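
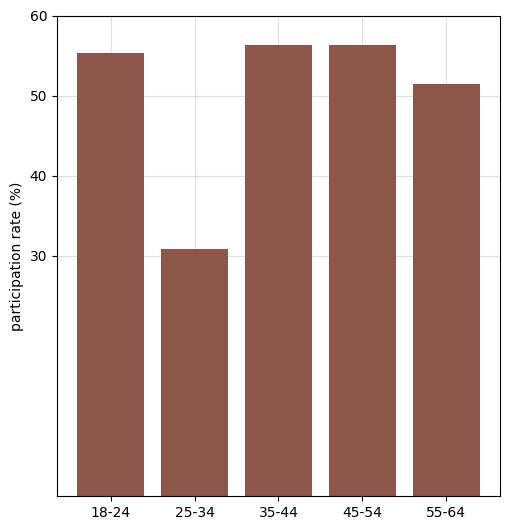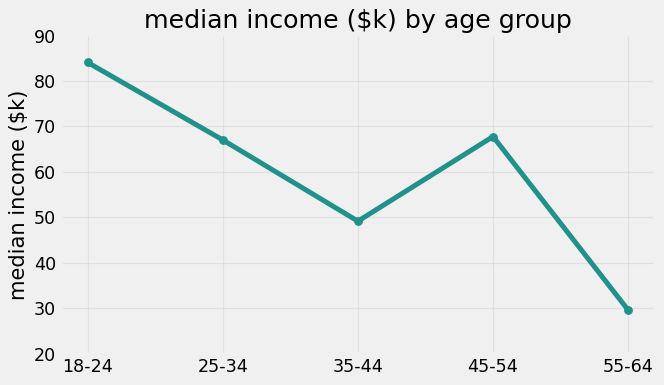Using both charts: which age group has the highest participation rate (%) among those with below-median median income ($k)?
35-44

Chart 2 median median income ($k) ≈ 70; below-median age groups: 35-44, 55-64. Among those, 35-44 has the highest participation rate (%) (≈ 60).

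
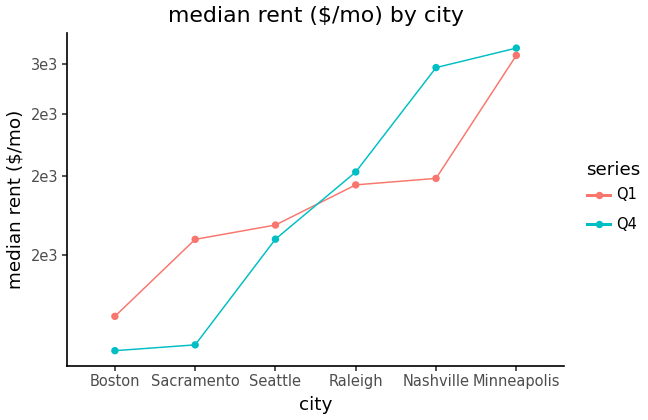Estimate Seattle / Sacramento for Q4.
≈ 1.6×

Seattle ≈ 1600, Sacramento ≈ 1000; 1600/1000 ≈ 1.6.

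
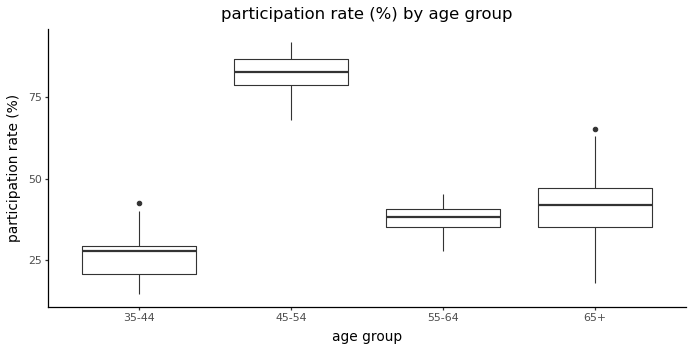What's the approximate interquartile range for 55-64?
Q3 ≈ 40, Q1 ≈ 35; IQR ≈ 5.

≈ 5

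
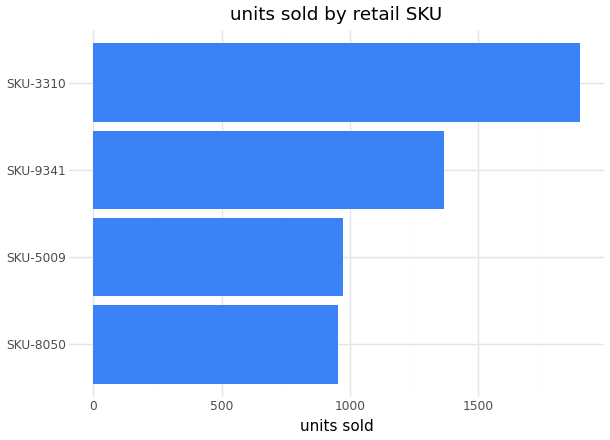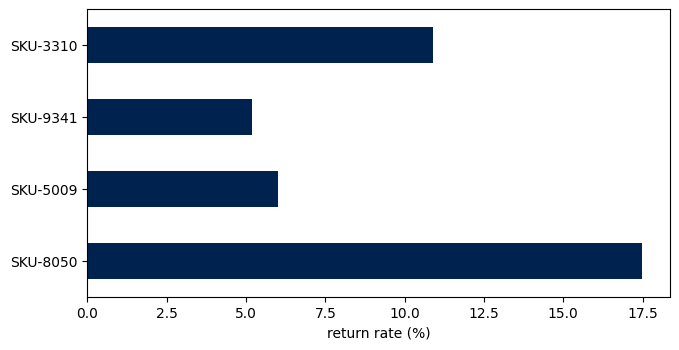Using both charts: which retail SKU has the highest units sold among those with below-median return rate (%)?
Chart 2 median return rate (%) ≈ 8; below-median retail SKUs: SKU-5009, SKU-9341. Among those, SKU-9341 has the highest units sold (≈ 1400).

SKU-9341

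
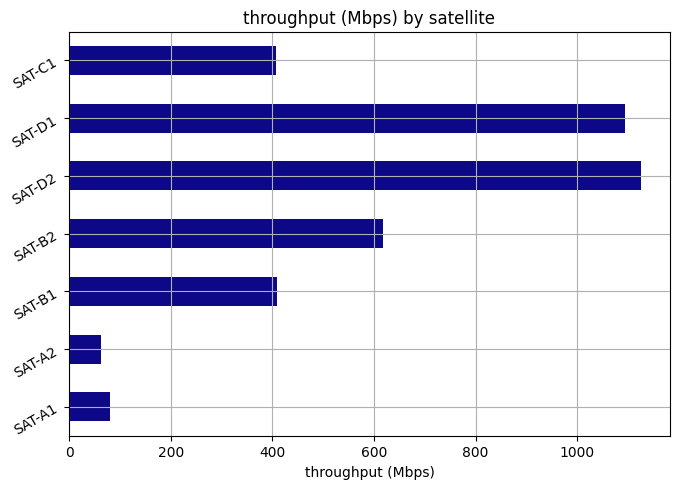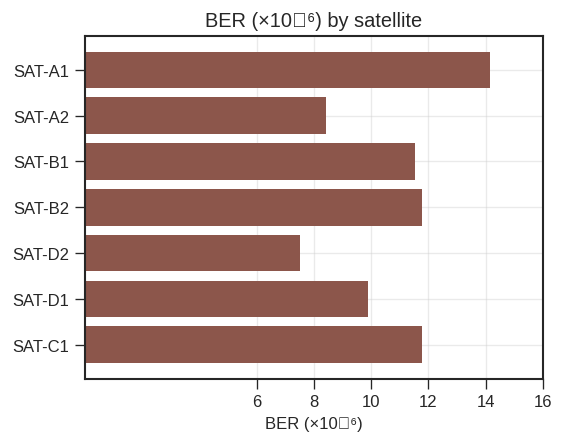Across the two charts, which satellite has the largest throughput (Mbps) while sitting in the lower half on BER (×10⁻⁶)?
SAT-D2

Chart 2 median BER (×10⁻⁶) ≈ 12; below-median satellites: SAT-A2, SAT-D2, SAT-D1. Among those, SAT-D2 has the highest throughput (Mbps) (≈ 1200).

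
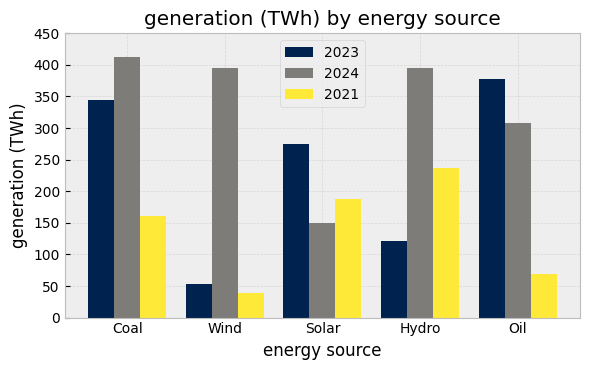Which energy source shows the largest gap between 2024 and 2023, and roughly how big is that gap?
Wind, ≈ 350 TWh

Wind: 2024 ≈ 400, 2023 ≈ 50 → gap ≈ 350. Next-largest (Hydro) is only ≈ 300.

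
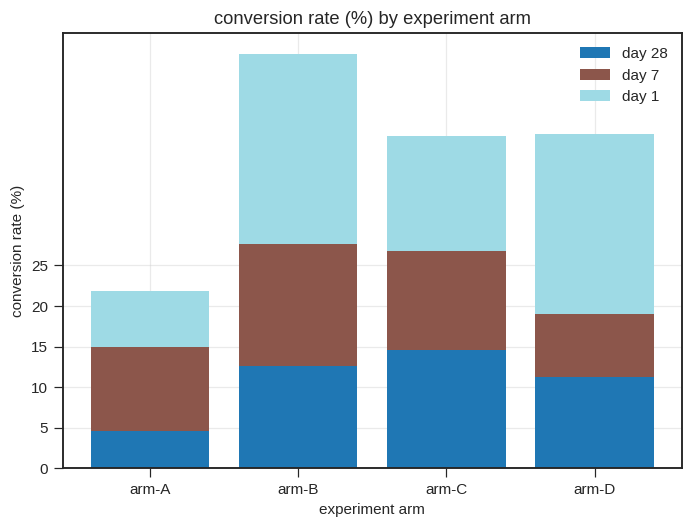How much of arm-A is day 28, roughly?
≈ 5

day 28 top ≈ 5, bottom ≈ 0; segment ≈ 5.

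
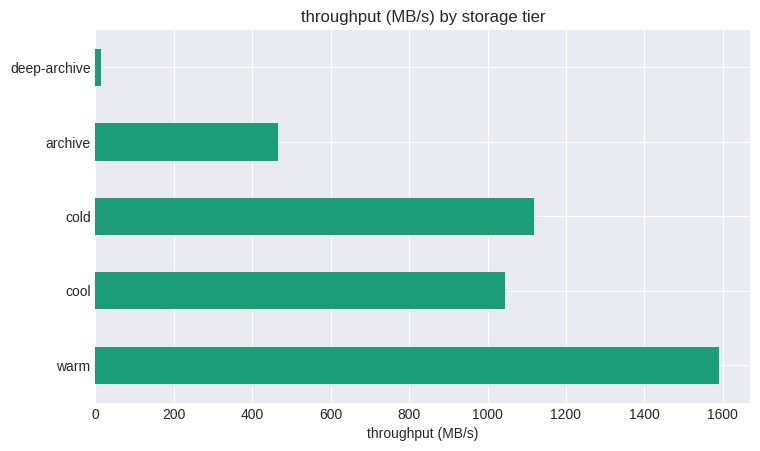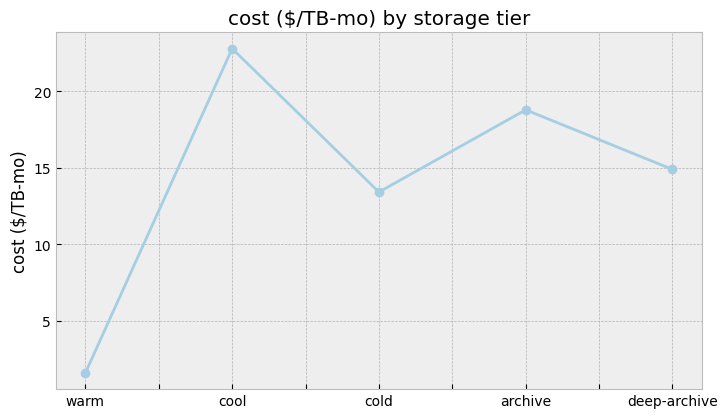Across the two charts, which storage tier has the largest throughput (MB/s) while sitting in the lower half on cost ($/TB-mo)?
Chart 2 median cost ($/TB-mo) ≈ 15; below-median storage tiers: warm, cold. Among those, warm has the highest throughput (MB/s) (≈ 1600).

warm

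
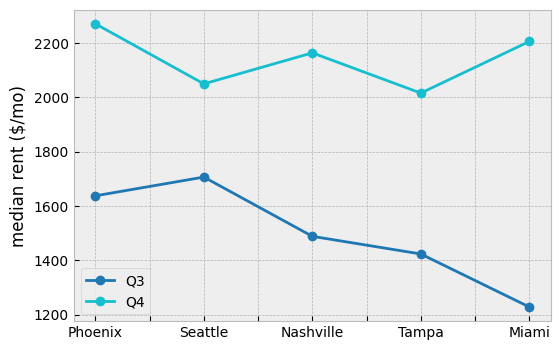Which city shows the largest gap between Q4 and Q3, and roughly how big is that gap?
Miami: Q4 ≈ 2200, Q3 ≈ 1200 → gap ≈ 1000. Next-largest (Nashville) is only ≈ 700.

Miami, ≈ 1000 $/mo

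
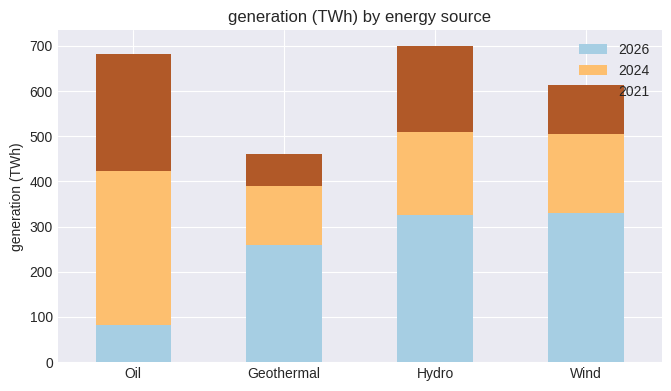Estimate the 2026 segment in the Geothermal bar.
2026 top ≈ 300, bottom ≈ 0; segment ≈ 300.

≈ 300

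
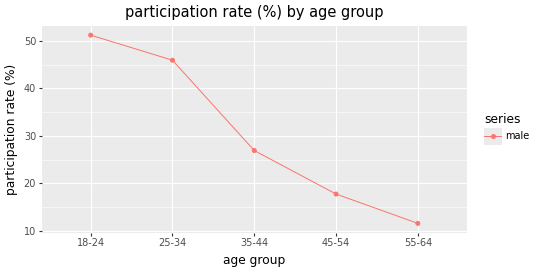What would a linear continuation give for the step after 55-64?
Last three: 25, 20, 10 → slope ≈ -7.5/step → next ≈ 2.5.

≈ 2.5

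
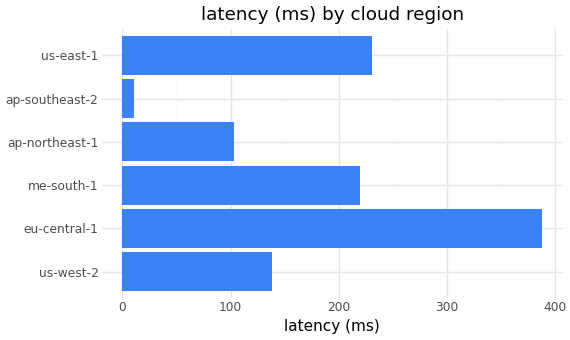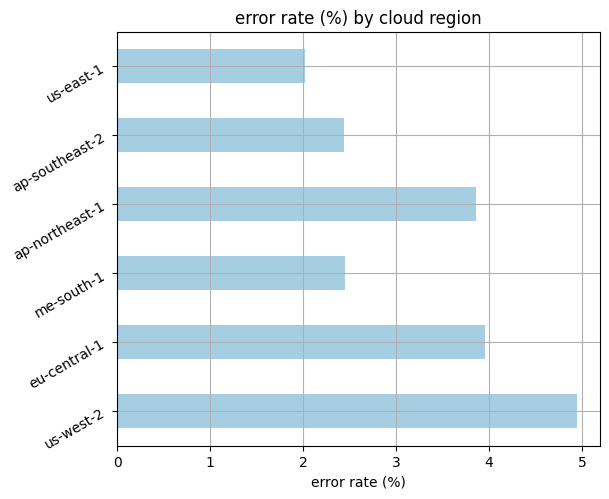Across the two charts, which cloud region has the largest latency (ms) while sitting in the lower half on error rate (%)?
Chart 2 median error rate (%) ≈ 3; below-median cloud regions: me-south-1, ap-southeast-2, us-east-1. Among those, us-east-1 has the highest latency (ms) (≈ 250).

us-east-1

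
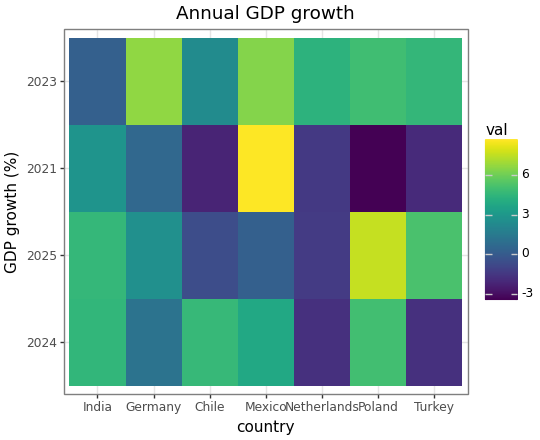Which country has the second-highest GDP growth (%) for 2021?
India

Top 3 for 2021: Mexico ≈ 8, India ≈ 2, Germany ≈ 0.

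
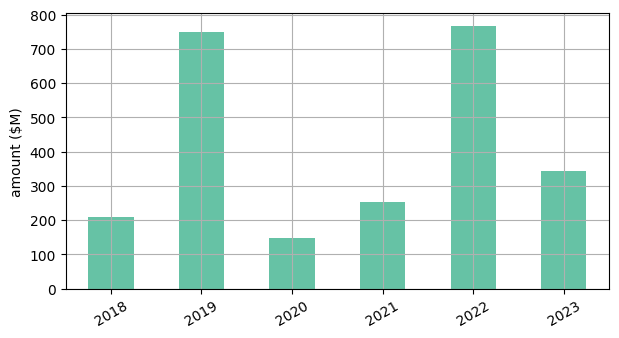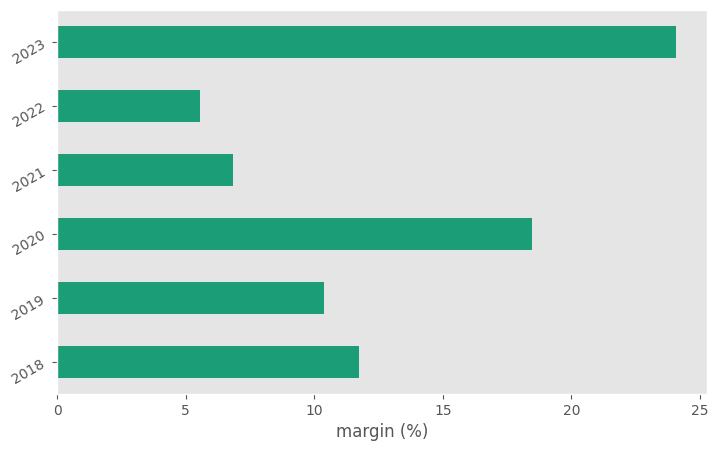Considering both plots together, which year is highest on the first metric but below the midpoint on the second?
Chart 2 median margin (%) ≈ 10; below-median years: 2019, 2021, 2022. Among those, 2022 has the highest amount ($M) (≈ 800).

2022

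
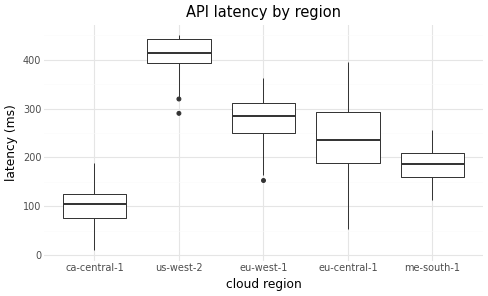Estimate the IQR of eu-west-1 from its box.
≈ 50

Q3 ≈ 300, Q1 ≈ 250; IQR ≈ 50.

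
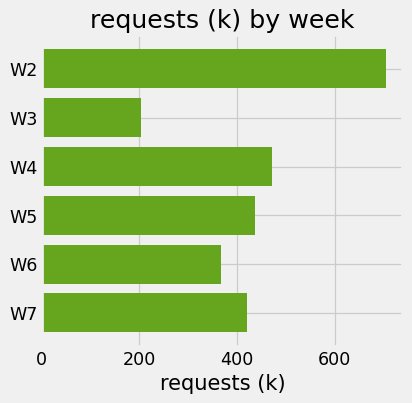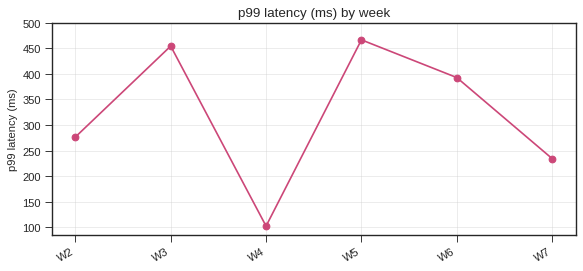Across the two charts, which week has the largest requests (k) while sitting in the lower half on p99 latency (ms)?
Chart 2 median p99 latency (ms) ≈ 350; below-median weeks: W2, W4, W7. Among those, W2 has the highest requests (k) (≈ 700).

W2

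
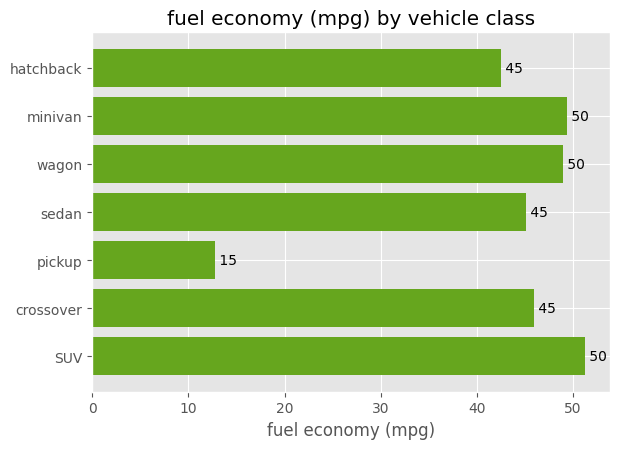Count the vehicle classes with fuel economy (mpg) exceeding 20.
6

Above 20: hatchback, minivan, wagon, sedan, crossover, SUV.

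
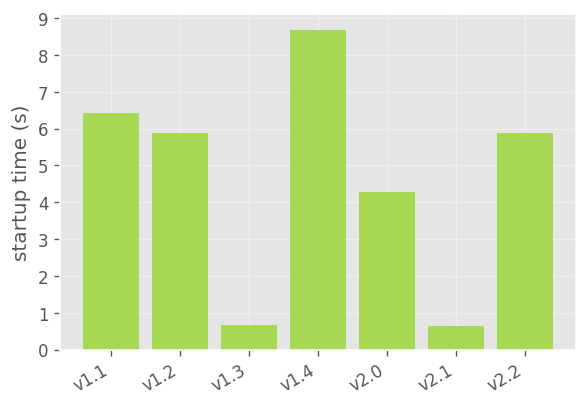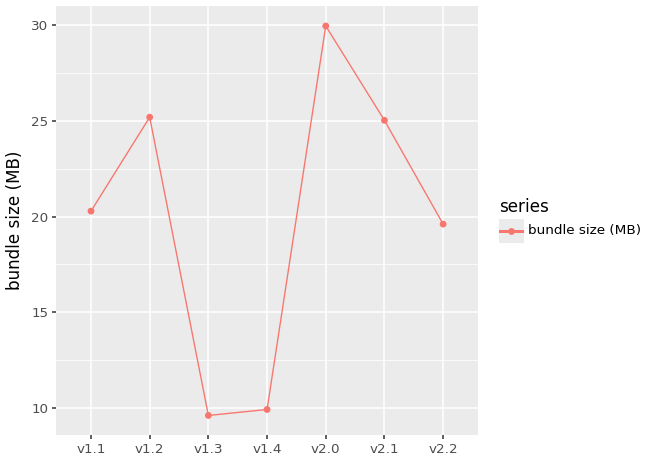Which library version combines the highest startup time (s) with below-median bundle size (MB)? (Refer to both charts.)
v1.4

Chart 2 median bundle size (MB) ≈ 20; below-median library versions: v1.3, v1.4, v2.2. Among those, v1.4 has the highest startup time (s) (≈ 9).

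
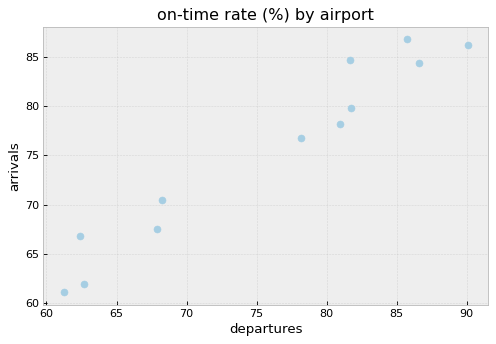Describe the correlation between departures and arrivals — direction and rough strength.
Points are positively correlated; strong (|r| ≈ 1.0).

positive, strong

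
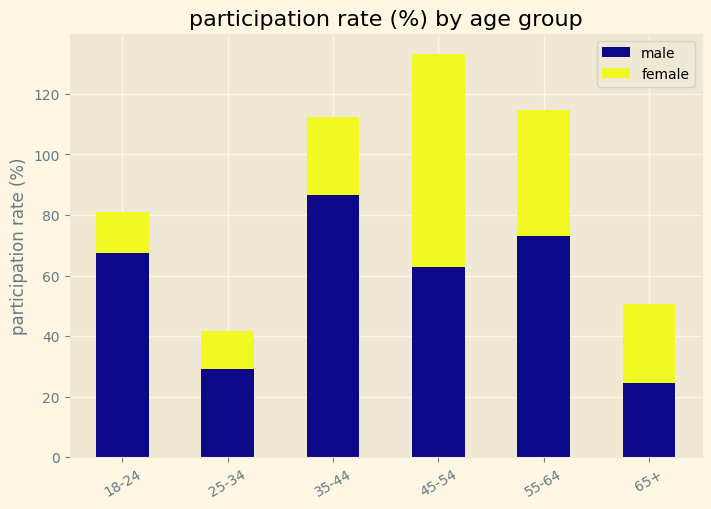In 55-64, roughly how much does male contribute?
≈ 80

male top ≈ 80, bottom ≈ 0; segment ≈ 80.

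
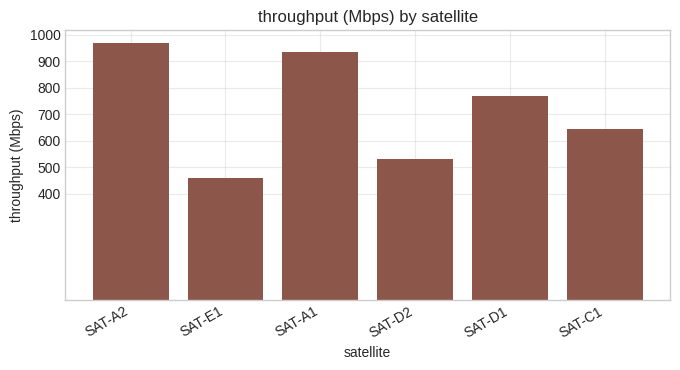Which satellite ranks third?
Top 4: SAT-A2 ≈ 1000, SAT-A1 ≈ 900, SAT-D1 ≈ 800, SAT-C1 ≈ 600.

SAT-D1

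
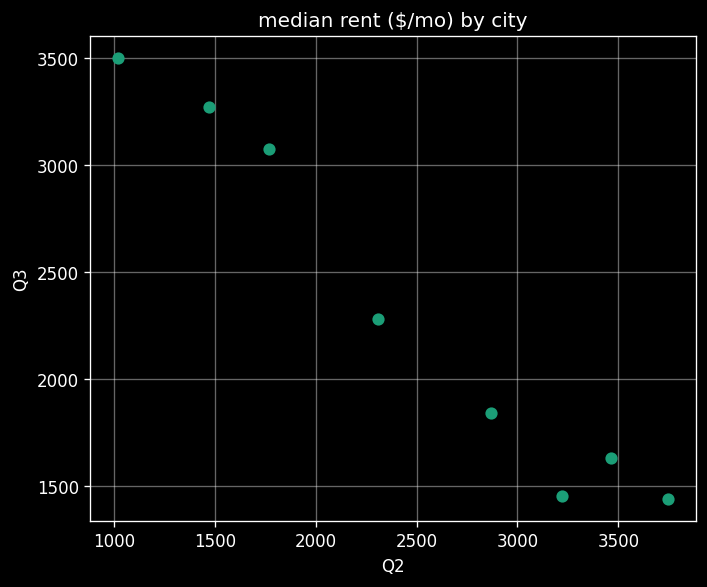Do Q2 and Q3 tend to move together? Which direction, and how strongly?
Points are negatively correlated; strong (|r| ≈ 1.0).

negative, strong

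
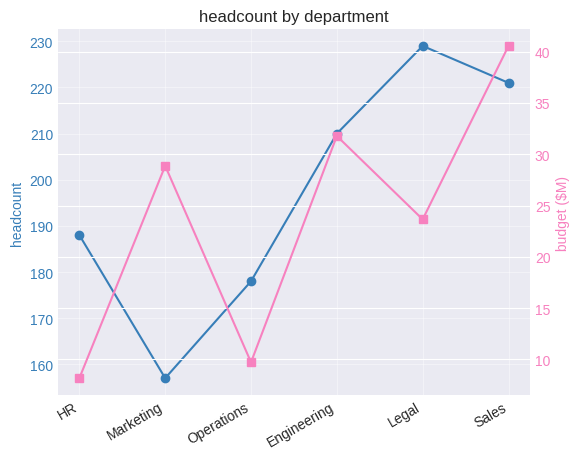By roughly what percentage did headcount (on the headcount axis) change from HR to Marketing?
≈ -15.8%

HR ≈ 190, Marketing ≈ 160; (160 − 190) / 190 ≈ -15.8%.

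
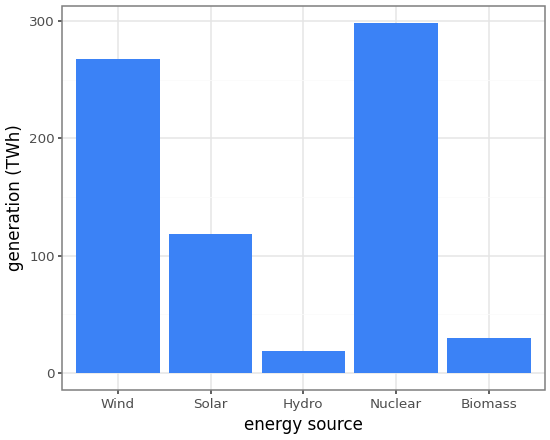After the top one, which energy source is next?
Top 3: Nuclear ≈ 300, Wind ≈ 275, Solar ≈ 125.

Wind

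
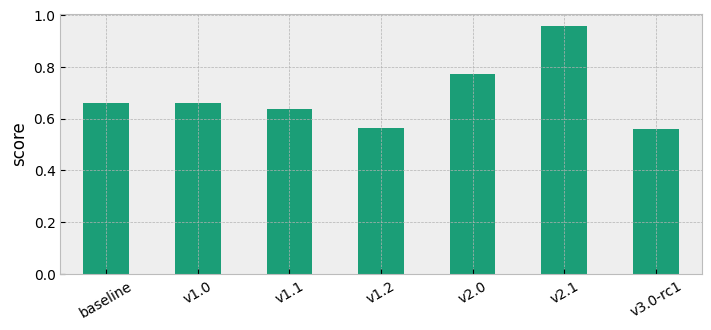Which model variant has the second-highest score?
Top 3: v2.1 ≈ 1.0, v2.0 ≈ 0.8, baseline ≈ 0.7.

v2.0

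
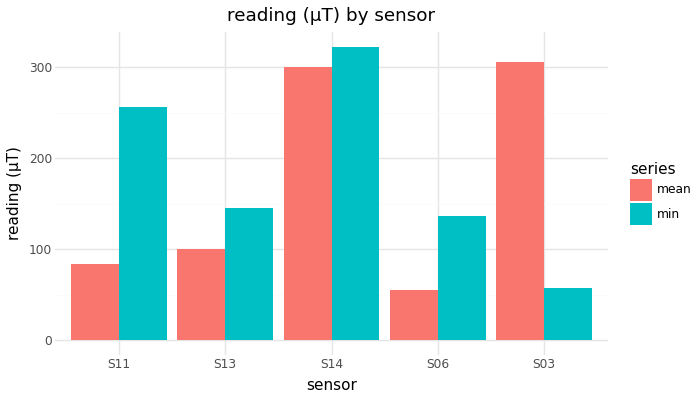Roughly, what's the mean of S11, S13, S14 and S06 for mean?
(100 + 100 + 300 + 50) / 4 ≈ 138.

≈ 138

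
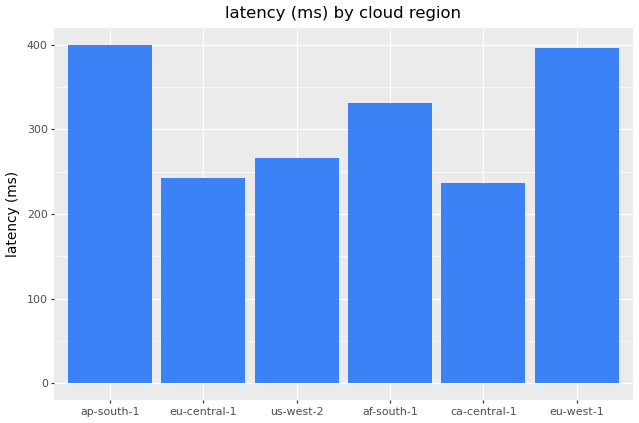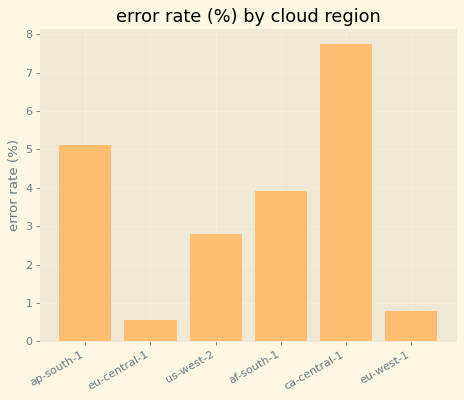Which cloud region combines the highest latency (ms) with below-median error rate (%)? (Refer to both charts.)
Chart 2 median error rate (%) ≈ 3; below-median cloud regions: eu-central-1, us-west-2, eu-west-1. Among those, eu-west-1 has the highest latency (ms) (≈ 400).

eu-west-1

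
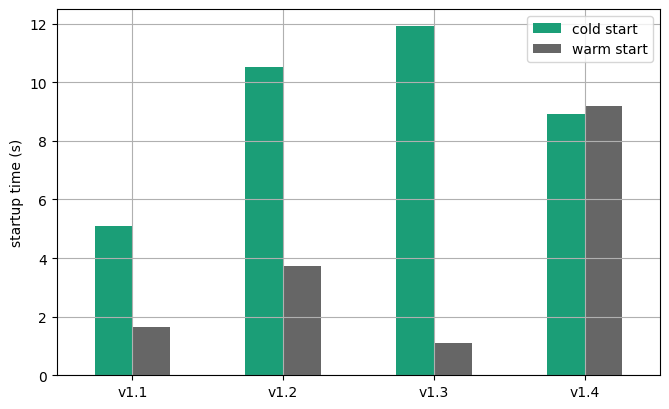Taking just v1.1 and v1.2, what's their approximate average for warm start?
≈ 3

(2 + 4) / 2 ≈ 3.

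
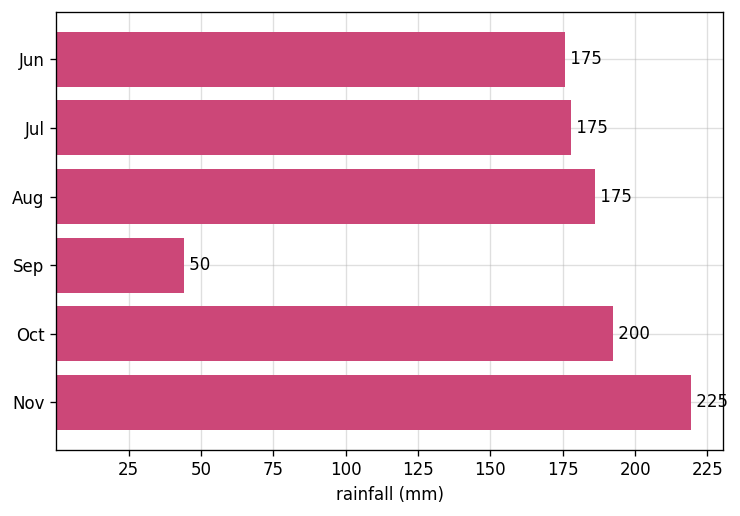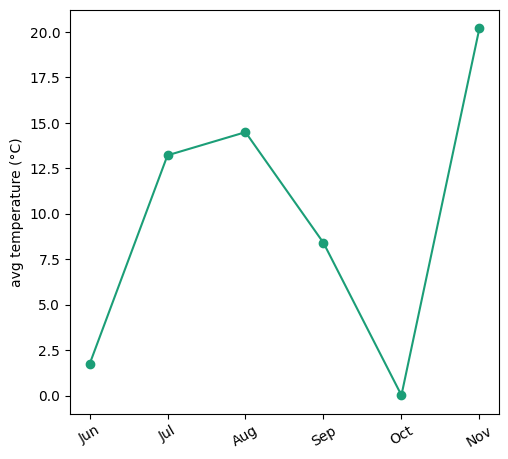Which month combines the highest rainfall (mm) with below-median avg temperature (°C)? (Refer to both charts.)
Oct

Chart 2 median avg temperature (°C) ≈ 10; below-median months: Jun, Sep, Oct. Among those, Oct has the highest rainfall (mm) (≈ 200).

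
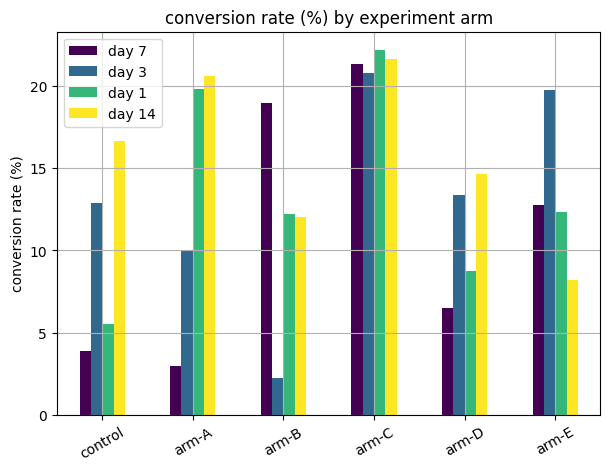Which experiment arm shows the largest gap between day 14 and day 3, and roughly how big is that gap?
arm-E, ≈ 12 %

arm-E: day 14 ≈ 8, day 3 ≈ 20 → gap ≈ 12. Next-largest (arm-A) is only ≈ 10.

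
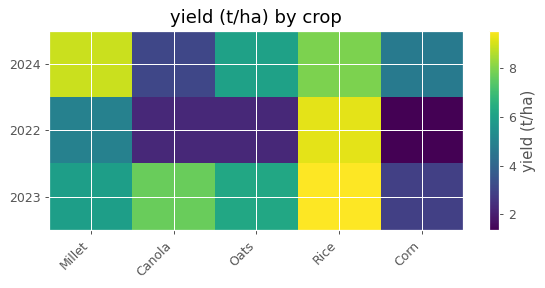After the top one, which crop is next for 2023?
Top 3 for 2023: Rice ≈ 10, Canola ≈ 8, Oats ≈ 6.

Canola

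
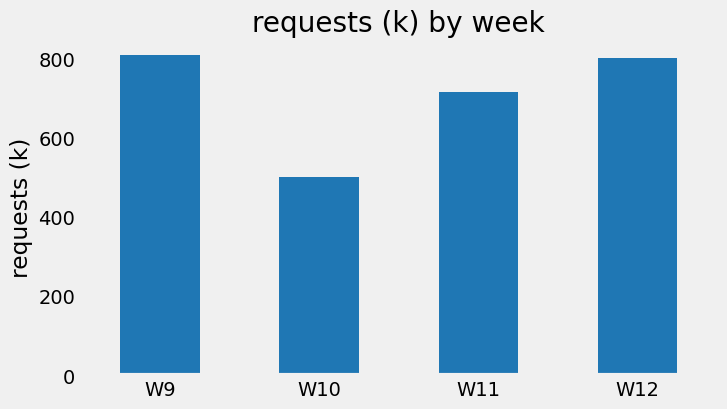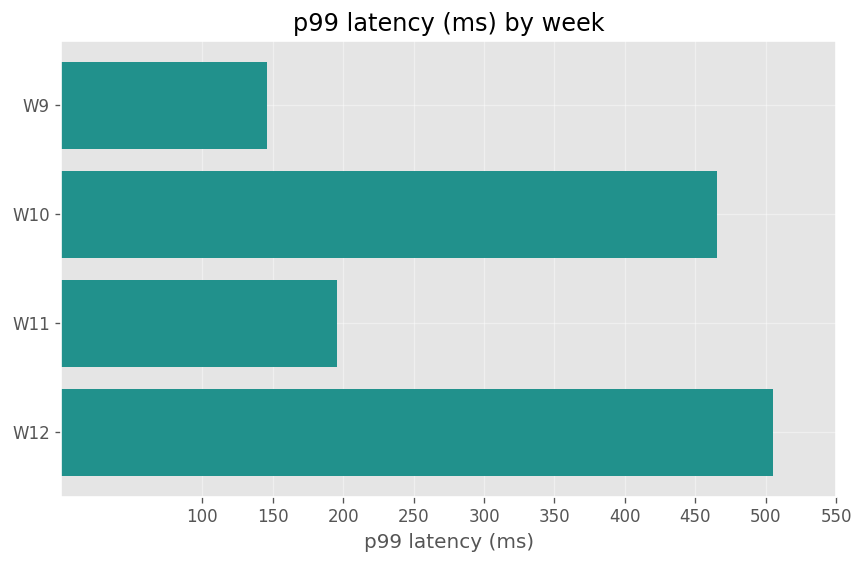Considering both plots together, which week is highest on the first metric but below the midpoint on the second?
W9

Chart 2 median p99 latency (ms) ≈ 350; below-median weeks: W9, W11. Among those, W9 has the highest requests (k) (≈ 800).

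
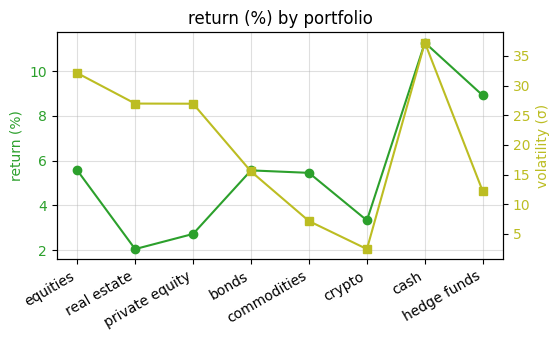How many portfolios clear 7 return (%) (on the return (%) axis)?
2

Above 7: cash, hedge funds.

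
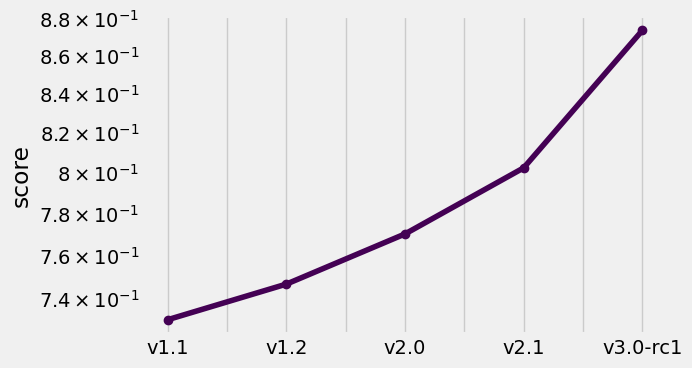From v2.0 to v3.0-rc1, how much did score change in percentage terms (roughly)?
v2.0 ≈ 0.78, v3.0-rc1 ≈ 0.88; (0.88 − 0.78) / 0.78 ≈ +12.8%.

≈ +12.8%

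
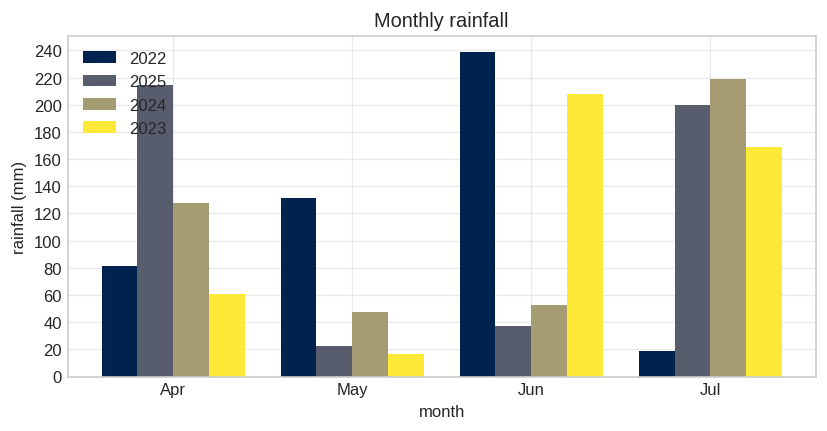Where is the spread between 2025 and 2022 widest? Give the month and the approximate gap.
Jun, ≈ 200 mm

Jun: 2025 ≈ 40, 2022 ≈ 240 → gap ≈ 200. Next-largest (Jul) is only ≈ 180.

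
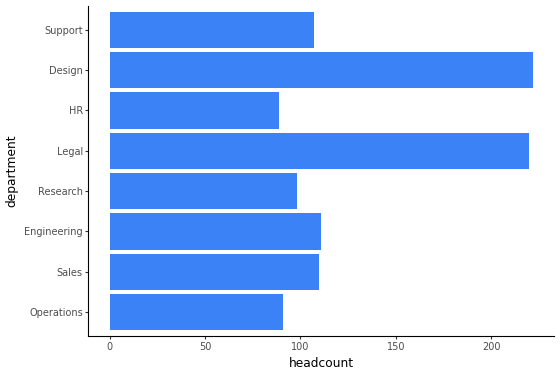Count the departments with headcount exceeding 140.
2

Above 140: Legal, Design.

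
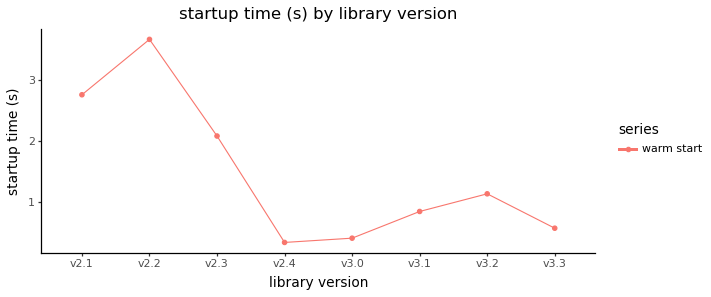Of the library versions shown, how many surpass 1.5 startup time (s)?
Above 1.5: v2.1, v2.2, v2.3.

3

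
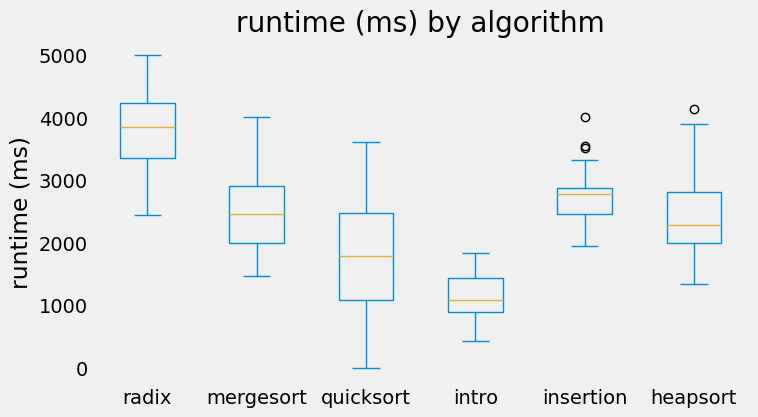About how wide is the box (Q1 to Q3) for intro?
Q3 ≈ 1500, Q1 ≈ 1000; IQR ≈ 500.

≈ 500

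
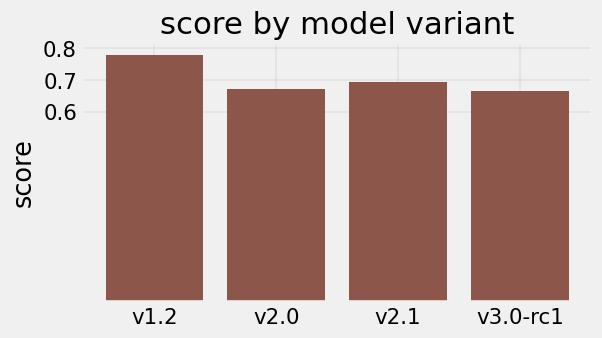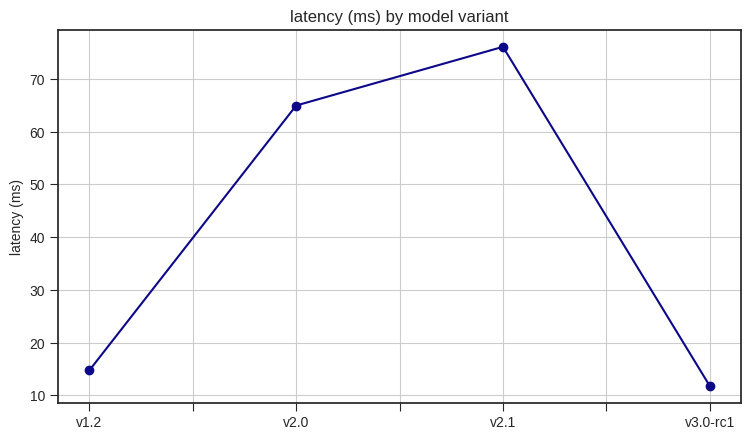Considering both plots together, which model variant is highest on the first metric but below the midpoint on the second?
Chart 2 median latency (ms) ≈ 40; below-median model variants: v1.2, v3.0-rc1. Among those, v1.2 has the highest score (≈ 0.8).

v1.2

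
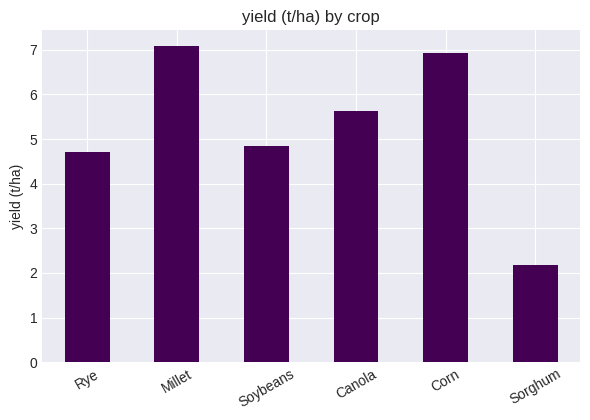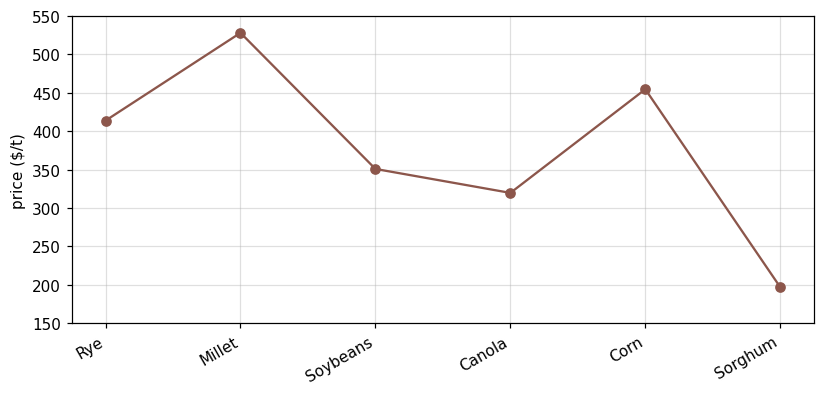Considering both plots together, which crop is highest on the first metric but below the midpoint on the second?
Canola

Chart 2 median price ($/t) ≈ 400; below-median crops: Soybeans, Canola, Sorghum. Among those, Canola has the highest yield (t/ha) (≈ 6).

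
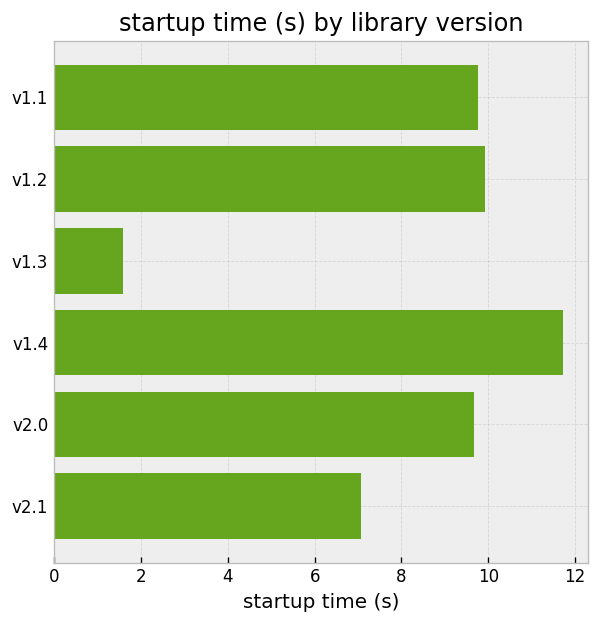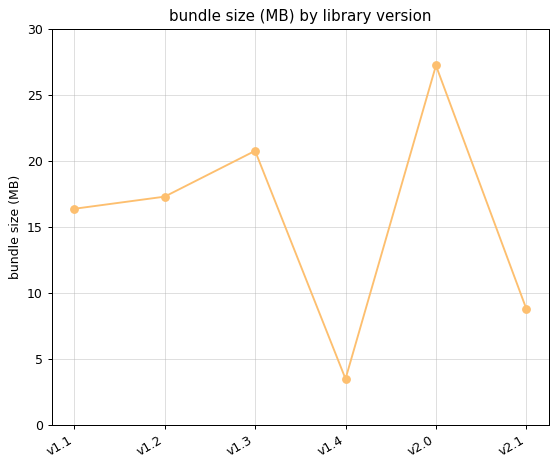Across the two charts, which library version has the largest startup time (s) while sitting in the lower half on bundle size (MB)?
Chart 2 median bundle size (MB) ≈ 15; below-median library versions: v1.1, v1.4, v2.1. Among those, v1.4 has the highest startup time (s) (≈ 12).

v1.4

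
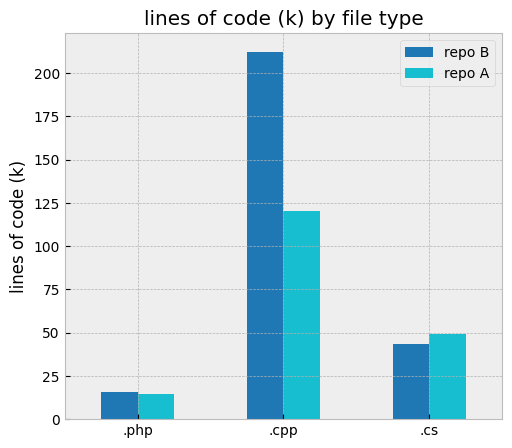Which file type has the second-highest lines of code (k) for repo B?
Top 3 for repo B: .cpp ≈ 220, .cs ≈ 40, .php ≈ 20.

.cs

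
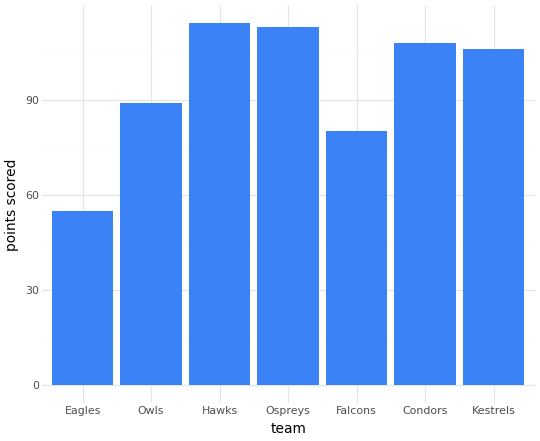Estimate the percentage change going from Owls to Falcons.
≈ -11.1%

Owls ≈ 90, Falcons ≈ 80; (80 − 90) / 90 ≈ -11.1%.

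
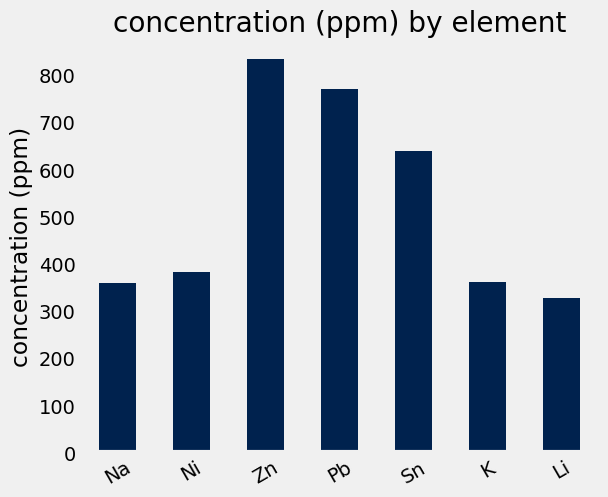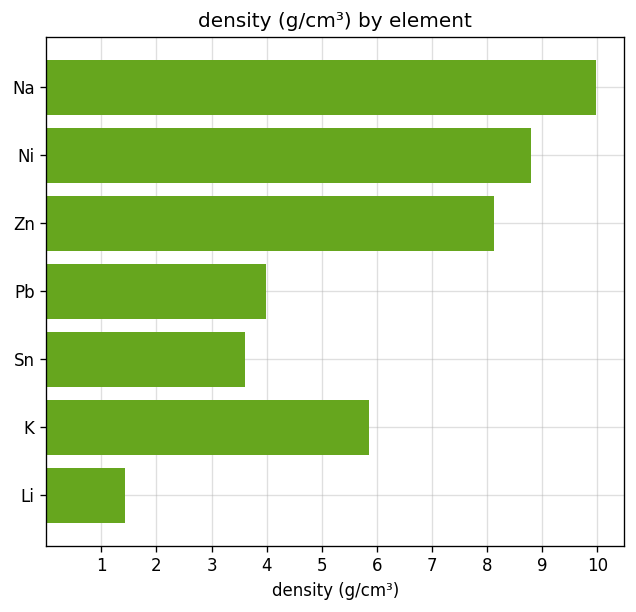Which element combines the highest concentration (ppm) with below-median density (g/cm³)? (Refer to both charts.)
Chart 2 median density (g/cm³) ≈ 6; below-median elements: Pb, Sn, Li. Among those, Pb has the highest concentration (ppm) (≈ 800).

Pb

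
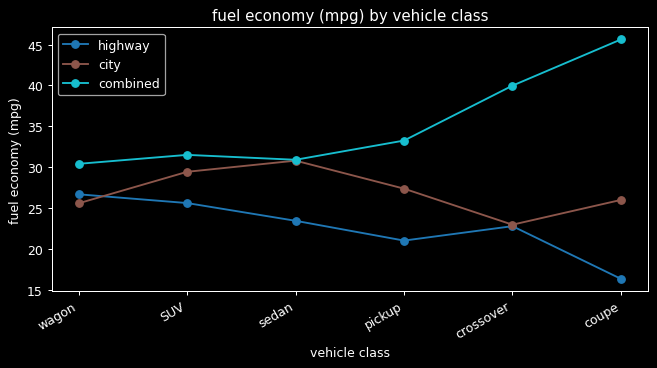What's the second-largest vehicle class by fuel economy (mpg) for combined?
crossover

Top 3 for combined: coupe ≈ 45, crossover ≈ 40, pickup ≈ 35.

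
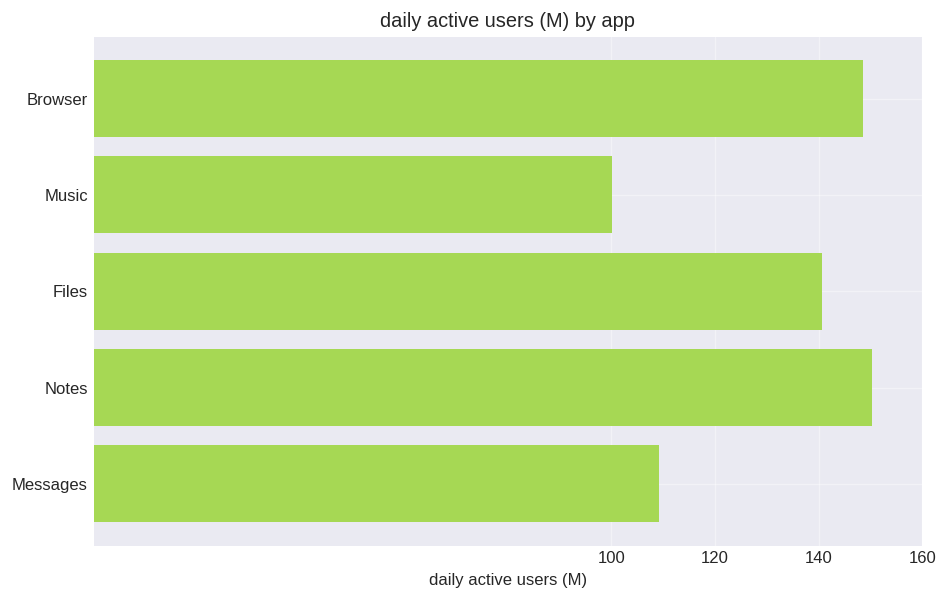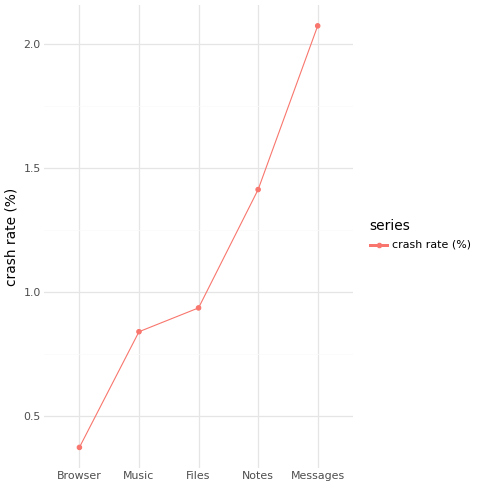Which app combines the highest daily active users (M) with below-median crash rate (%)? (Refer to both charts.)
Browser

Chart 2 median crash rate (%) ≈ 1; below-median apps: Browser, Music. Among those, Browser has the highest daily active users (M) (≈ 140).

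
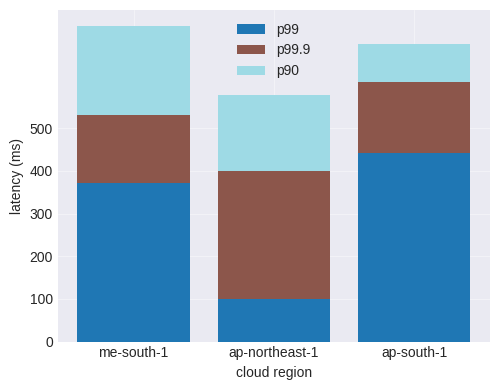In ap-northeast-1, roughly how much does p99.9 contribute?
p99.9 top ≈ 400, bottom ≈ 100; segment ≈ 300.

≈ 300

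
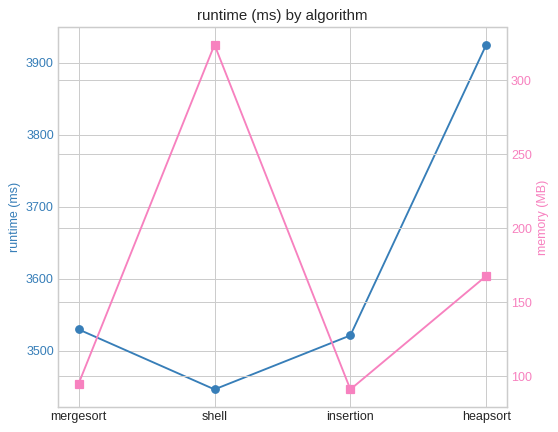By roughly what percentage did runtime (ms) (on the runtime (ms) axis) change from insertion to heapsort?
≈ +12.9%

insertion ≈ 3500, heapsort ≈ 3950; (3950 − 3500) / 3500 ≈ +12.9%.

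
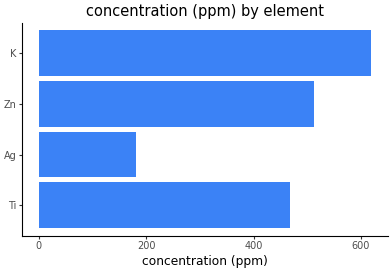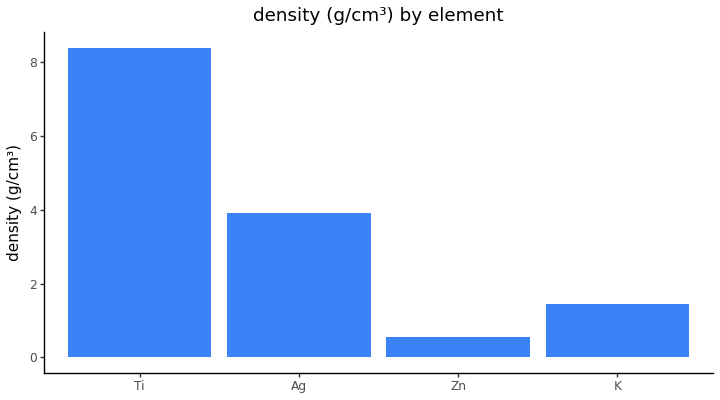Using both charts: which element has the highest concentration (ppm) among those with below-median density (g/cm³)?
K

Chart 2 median density (g/cm³) ≈ 3; below-median elements: Zn, K. Among those, K has the highest concentration (ppm) (≈ 600).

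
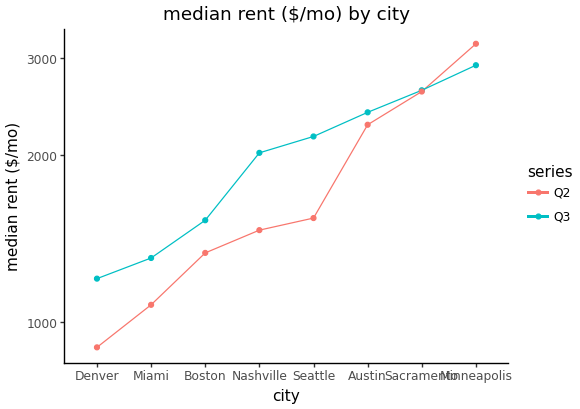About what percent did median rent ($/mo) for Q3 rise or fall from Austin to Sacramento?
≈ +8.3%

Austin ≈ 2400, Sacramento ≈ 2600; (2600 − 2400) / 2400 ≈ +8.3%.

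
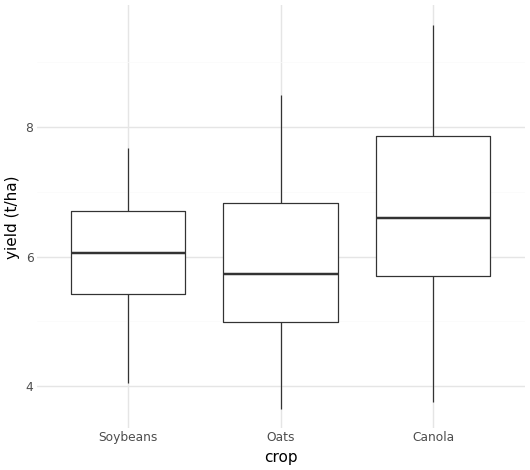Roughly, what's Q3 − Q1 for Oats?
Q3 ≈ 6.85, Q1 ≈ 5.00; IQR ≈ 1.85.

≈ 1.85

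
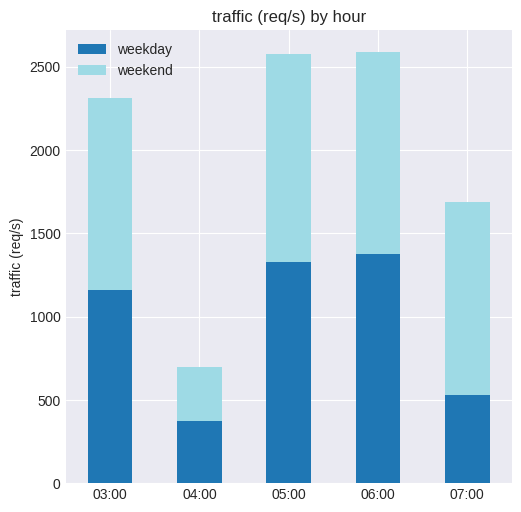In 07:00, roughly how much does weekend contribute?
weekend top ≈ 1500, bottom ≈ 500; segment ≈ 1000.

≈ 1000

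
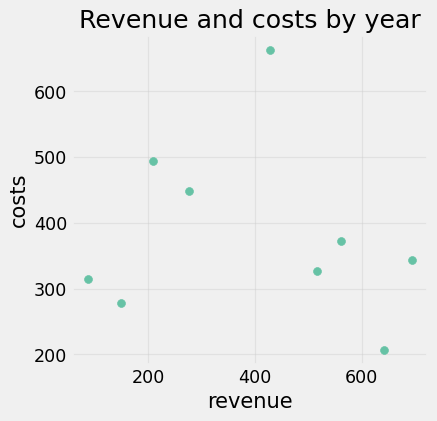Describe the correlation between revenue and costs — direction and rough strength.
Points are roughly uncorrelated; weak (|r| ≈ 0.1).

no clear correlation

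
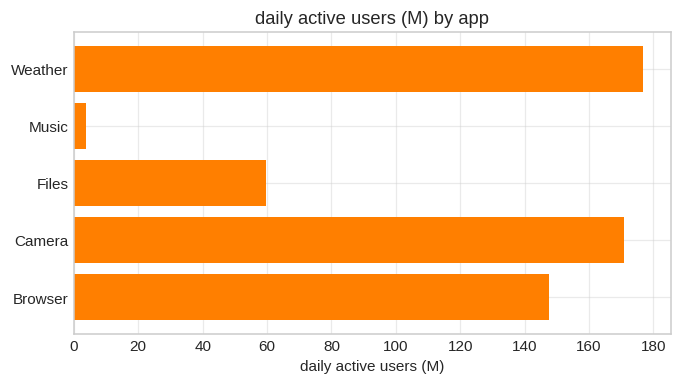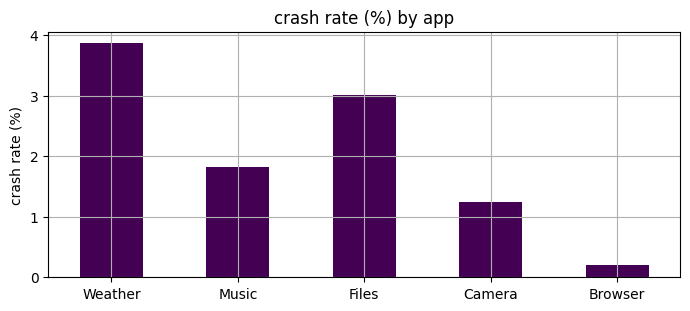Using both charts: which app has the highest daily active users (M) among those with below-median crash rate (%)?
Camera

Chart 2 median crash rate (%) ≈ 2; below-median apps: Camera, Browser. Among those, Camera has the highest daily active users (M) (≈ 180).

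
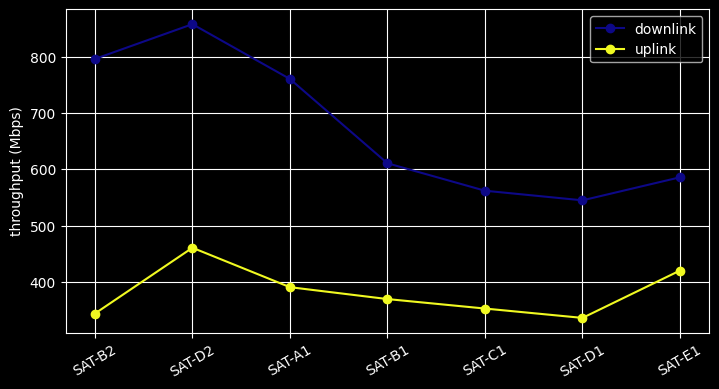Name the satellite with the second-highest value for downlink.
Top 3 for downlink: SAT-D2 ≈ 850, SAT-B2 ≈ 800, SAT-A1 ≈ 750.

SAT-B2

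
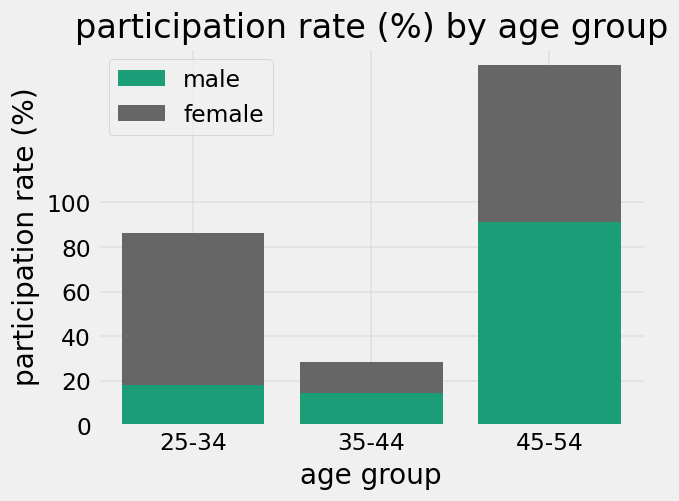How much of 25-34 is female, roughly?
female top ≈ 80, bottom ≈ 20; segment ≈ 60.

≈ 60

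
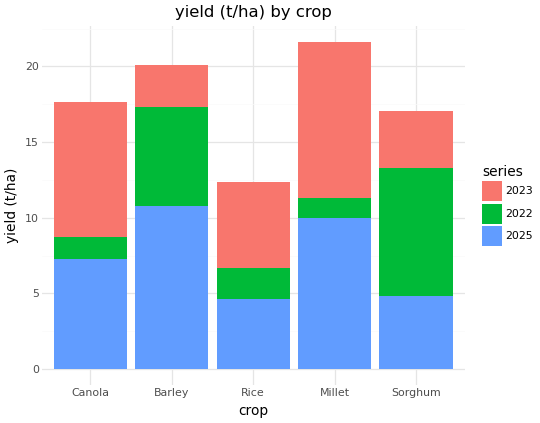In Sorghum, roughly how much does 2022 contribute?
2022 top ≈ 14, bottom ≈ 4; segment ≈ 10.

≈ 10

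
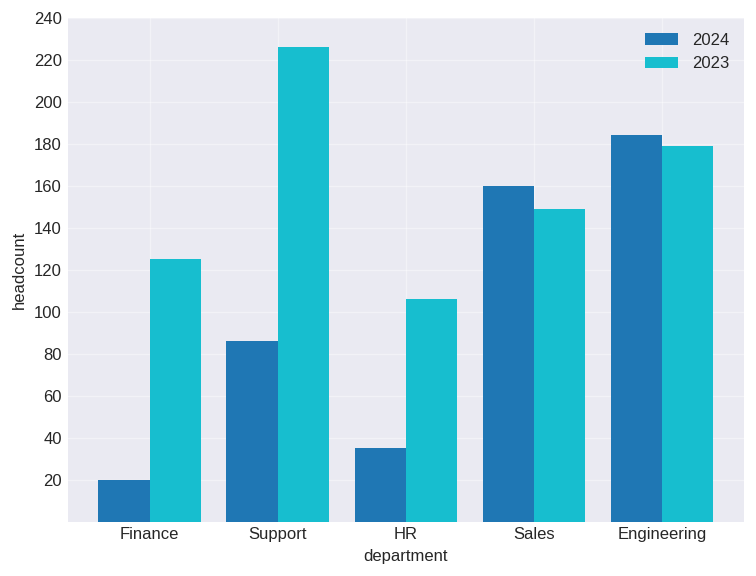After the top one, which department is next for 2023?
Engineering

Top 3 for 2023: Support ≈ 220, Engineering ≈ 180, Sales ≈ 140.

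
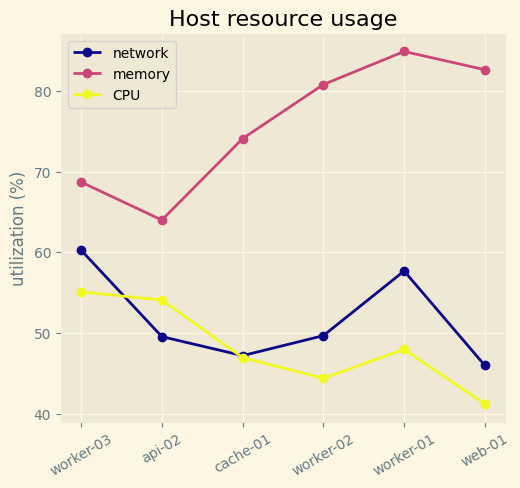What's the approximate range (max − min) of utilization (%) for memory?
Max worker-01 ≈ 85, min api-02 ≈ 65; range ≈ 20.

≈ 20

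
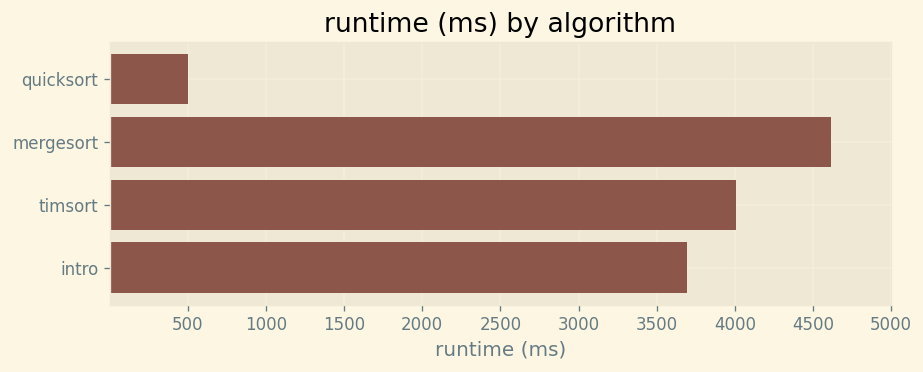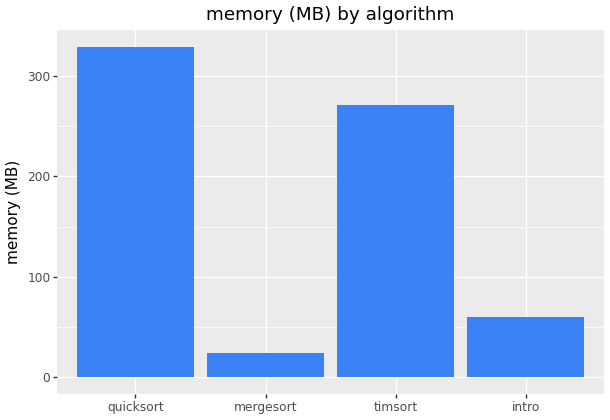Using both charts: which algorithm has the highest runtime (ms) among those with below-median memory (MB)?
Chart 2 median memory (MB) ≈ 150; below-median algorithms: mergesort, intro. Among those, mergesort has the highest runtime (ms) (≈ 4500).

mergesort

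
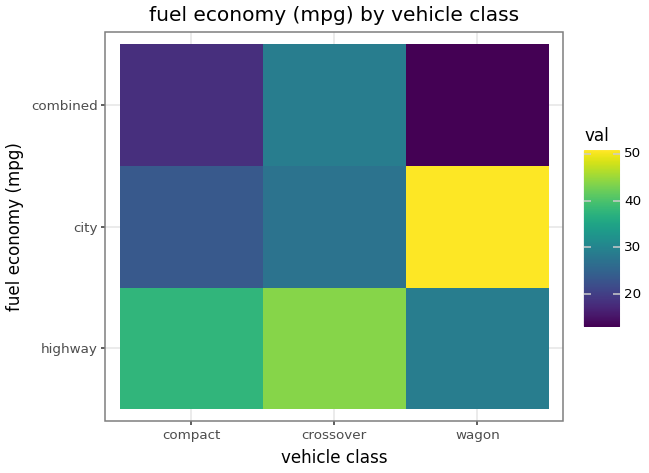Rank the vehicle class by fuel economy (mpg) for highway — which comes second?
Top 3 for highway: crossover ≈ 45, compact ≈ 40, wagon ≈ 30.

compact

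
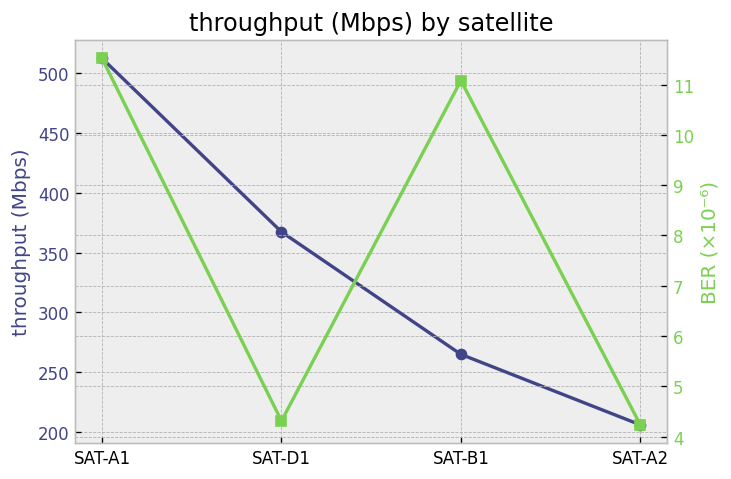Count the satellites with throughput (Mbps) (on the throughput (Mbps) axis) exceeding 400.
Above 400: SAT-A1.

1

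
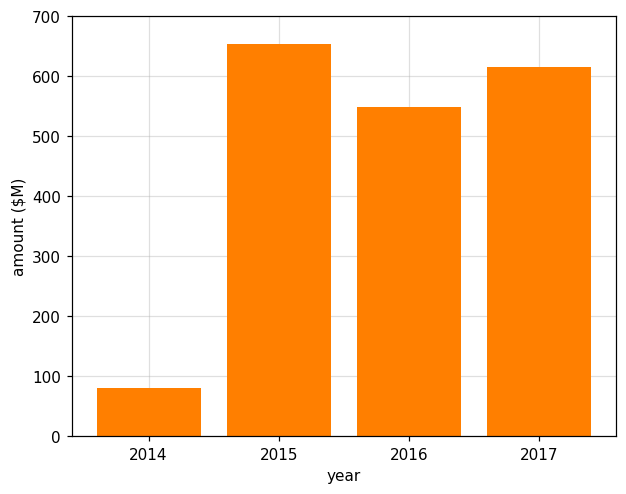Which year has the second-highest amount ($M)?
Top 3: 2015 ≈ 700, 2017 ≈ 600, 2016 ≈ 500.

2017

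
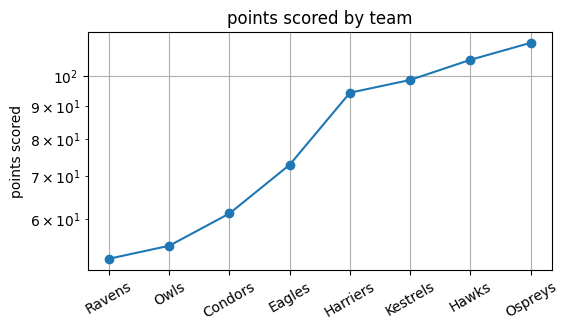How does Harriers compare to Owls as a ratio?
≈ 1.8×

Harriers ≈ 90, Owls ≈ 50; 90/50 ≈ 1.8.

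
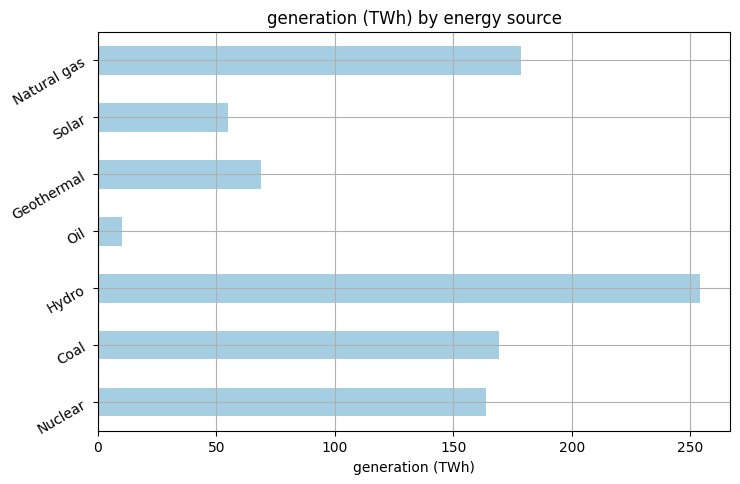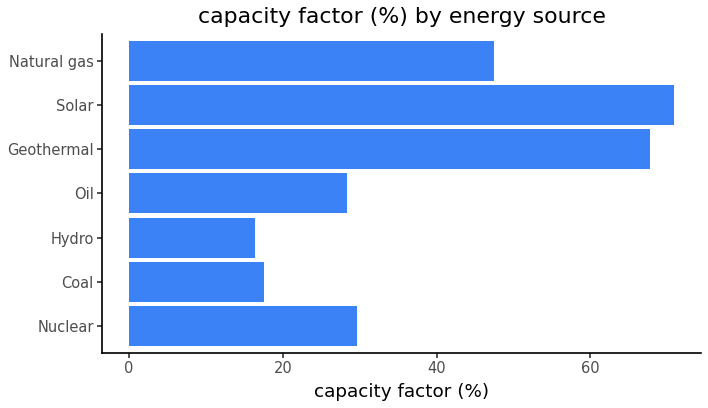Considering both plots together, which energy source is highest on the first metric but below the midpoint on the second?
Chart 2 median capacity factor (%) ≈ 30; below-median energy sources: Coal, Hydro, Oil. Among those, Hydro has the highest generation (TWh) (≈ 250).

Hydro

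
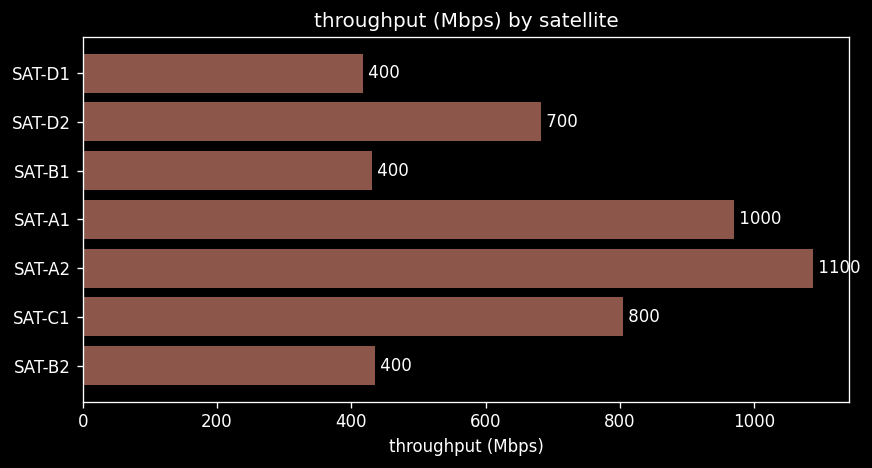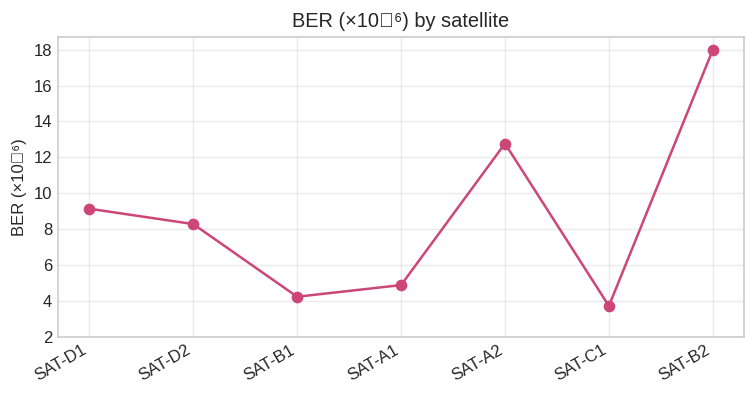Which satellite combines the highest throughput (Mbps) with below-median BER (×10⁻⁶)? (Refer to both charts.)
Chart 2 median BER (×10⁻⁶) ≈ 8; below-median satellites: SAT-B1, SAT-A1, SAT-C1. Among those, SAT-A1 has the highest throughput (Mbps) (≈ 1000).

SAT-A1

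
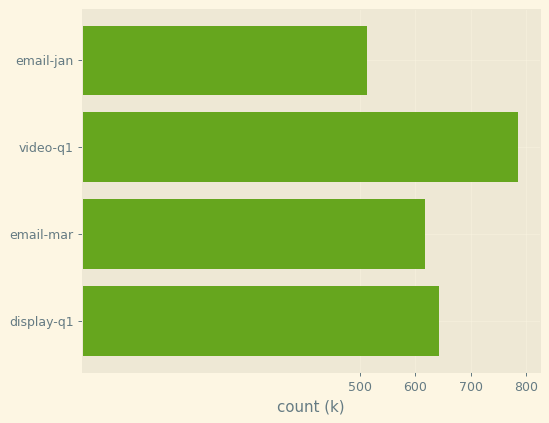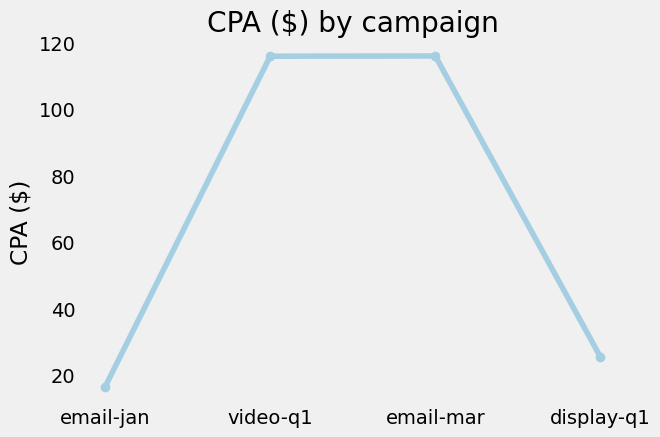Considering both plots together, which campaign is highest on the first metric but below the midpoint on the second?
Chart 2 median CPA ($) ≈ 80; below-median campaigns: email-jan, display-q1. Among those, display-q1 has the highest count (k) (≈ 600).

display-q1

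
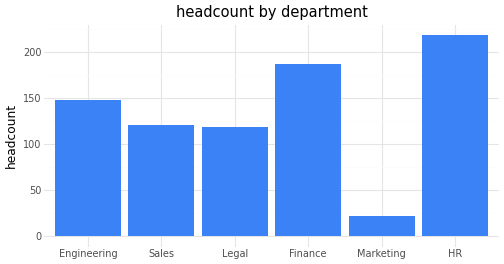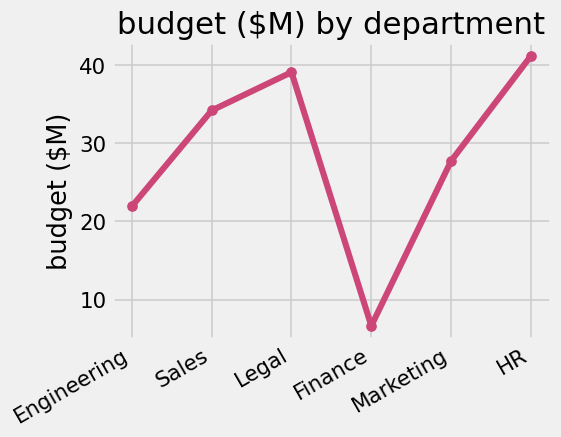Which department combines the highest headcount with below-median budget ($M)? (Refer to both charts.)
Chart 2 median budget ($M) ≈ 30; below-median departments: Engineering, Finance, Marketing. Among those, Finance has the highest headcount (≈ 200).

Finance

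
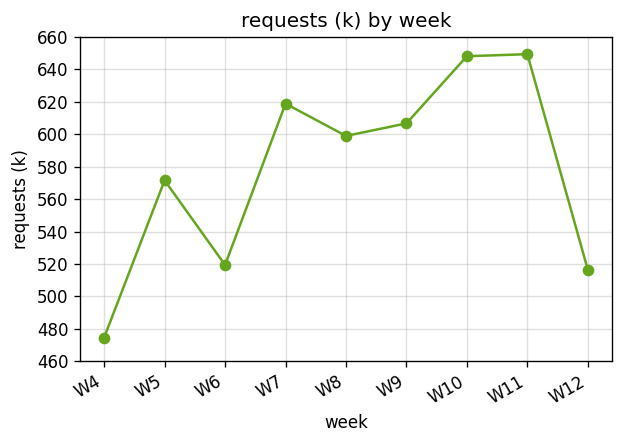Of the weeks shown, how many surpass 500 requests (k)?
Above 500: W5, W6, W7, W8, W9, W10, W11, W12.

8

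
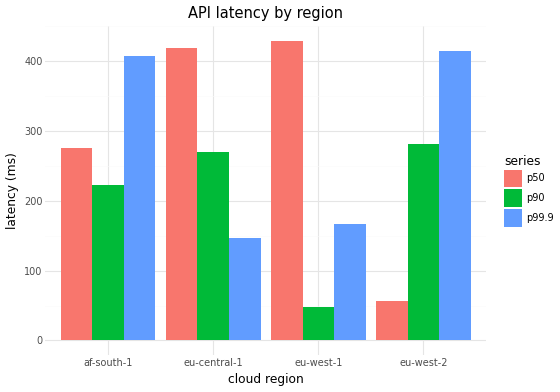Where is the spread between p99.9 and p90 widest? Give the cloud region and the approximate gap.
af-south-1: p99.9 ≈ 400, p90 ≈ 200 → gap ≈ 200. Next-largest (eu-west-2) is only ≈ 100.

af-south-1, ≈ 200 ms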